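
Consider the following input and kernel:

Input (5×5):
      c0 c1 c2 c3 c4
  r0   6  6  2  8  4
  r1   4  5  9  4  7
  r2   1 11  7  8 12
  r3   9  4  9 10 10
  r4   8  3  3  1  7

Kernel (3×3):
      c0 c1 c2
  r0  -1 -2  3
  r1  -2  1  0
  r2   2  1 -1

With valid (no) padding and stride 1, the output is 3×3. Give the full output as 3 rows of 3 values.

Output[0,0]: The receptive field on the input at this output position is [6 6 2 / 4 5 9 / 1 11 7]. Elementwise product with the kernel and sum: 6·-1 + 6·-2 + 2·3 + 4·-2 + 5·1 + 1·2 + 11·1 + 7·-1.

-9 34 -10
35 -19 16
0 8 5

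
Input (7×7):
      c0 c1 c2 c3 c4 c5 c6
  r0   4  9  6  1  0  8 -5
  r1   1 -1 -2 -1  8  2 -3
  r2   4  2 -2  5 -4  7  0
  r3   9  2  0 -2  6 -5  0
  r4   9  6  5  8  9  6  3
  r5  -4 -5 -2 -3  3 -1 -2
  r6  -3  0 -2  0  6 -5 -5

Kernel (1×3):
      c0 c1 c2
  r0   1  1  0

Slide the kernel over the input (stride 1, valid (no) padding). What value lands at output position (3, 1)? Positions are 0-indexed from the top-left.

2

The receptive field on the input at this output position is [2 0 -2]. Elementwise product with the kernel and sum: 2·1 + 0·1.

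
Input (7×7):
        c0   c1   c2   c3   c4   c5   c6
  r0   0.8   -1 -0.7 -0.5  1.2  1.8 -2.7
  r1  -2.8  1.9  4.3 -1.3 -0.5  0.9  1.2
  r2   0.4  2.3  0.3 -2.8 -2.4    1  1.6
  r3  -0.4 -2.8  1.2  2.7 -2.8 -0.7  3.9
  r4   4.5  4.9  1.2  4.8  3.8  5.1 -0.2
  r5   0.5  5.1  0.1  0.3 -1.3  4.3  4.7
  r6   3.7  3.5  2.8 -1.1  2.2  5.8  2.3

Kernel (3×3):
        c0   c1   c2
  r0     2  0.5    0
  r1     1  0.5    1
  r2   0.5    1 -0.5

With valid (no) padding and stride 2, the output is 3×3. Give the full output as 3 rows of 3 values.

Output[0,0]: The receptive field on the input at this output position is [0.8 -1 -0.7 / -2.8 1.9 4.3 / 0.4 2.3 0.3]. Elementwise product with the kernel and sum: 0.8·2 + -1·0.5 + -2.8·1 + 1.9·0.5 + 4.3·1 + 0.4·0.5 + 2.3·1 + 0.3·-0.5.

5.9 0.05 3.45
7.9 2.45 3.55
18.55 2.95 21.45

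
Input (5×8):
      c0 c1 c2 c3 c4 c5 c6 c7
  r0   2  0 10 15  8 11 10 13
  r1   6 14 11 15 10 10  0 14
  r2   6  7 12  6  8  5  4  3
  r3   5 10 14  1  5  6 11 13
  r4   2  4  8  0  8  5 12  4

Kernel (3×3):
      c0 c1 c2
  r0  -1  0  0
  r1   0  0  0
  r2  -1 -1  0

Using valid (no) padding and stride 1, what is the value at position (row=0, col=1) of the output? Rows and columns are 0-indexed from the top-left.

The receptive field on the input at this output position is [0 10 15 / 14 11 15 / 7 12 6]. Elementwise product with the kernel and sum: 0·-1 + 7·-1 + 12·-1.

-19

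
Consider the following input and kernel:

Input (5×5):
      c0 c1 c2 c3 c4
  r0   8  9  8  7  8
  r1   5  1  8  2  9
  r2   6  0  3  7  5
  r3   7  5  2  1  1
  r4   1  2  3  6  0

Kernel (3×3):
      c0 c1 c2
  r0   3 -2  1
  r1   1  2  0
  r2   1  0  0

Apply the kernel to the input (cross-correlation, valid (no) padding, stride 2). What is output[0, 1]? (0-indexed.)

The receptive field on the input at this output position is [8 7 8 / 8 2 9 / 3 7 5]. Elementwise product with the kernel and sum: 8·3 + 7·-2 + 8·1 + 8·1 + 2·2 + 3·1.

33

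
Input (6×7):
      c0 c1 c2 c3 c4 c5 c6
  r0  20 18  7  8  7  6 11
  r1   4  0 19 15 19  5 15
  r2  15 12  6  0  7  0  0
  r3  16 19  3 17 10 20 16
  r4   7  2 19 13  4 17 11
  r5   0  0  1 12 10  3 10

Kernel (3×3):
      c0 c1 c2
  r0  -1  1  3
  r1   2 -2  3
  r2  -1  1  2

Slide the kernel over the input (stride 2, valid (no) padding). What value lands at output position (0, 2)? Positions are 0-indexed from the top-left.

98

The receptive field on the input at this output position is [7 6 11 / 19 5 15 / 7 0 0]. Elementwise product with the kernel and sum: 7·-1 + 6·1 + 11·3 + 19·2 + 5·-2 + 15·3 + 7·-1 + 0·1 + 0·2.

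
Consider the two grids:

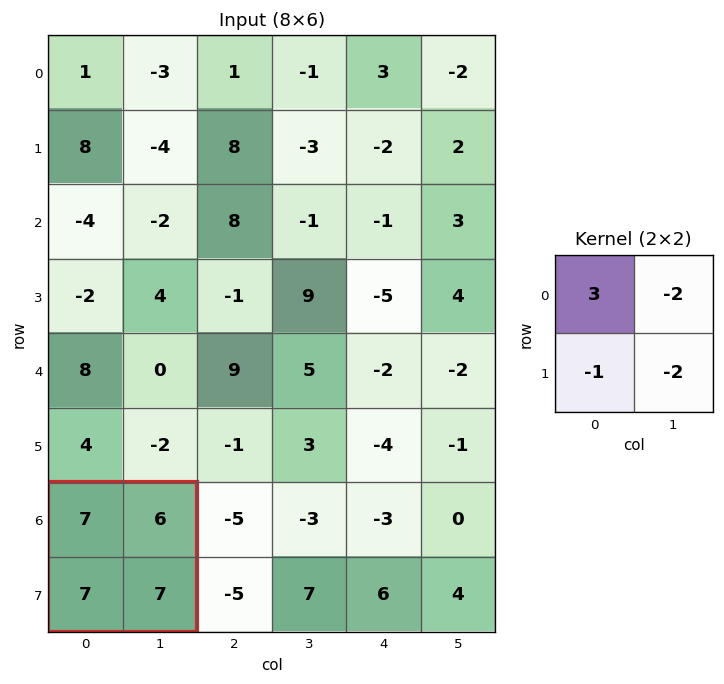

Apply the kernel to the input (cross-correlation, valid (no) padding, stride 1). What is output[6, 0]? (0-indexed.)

The receptive field on the input at this output position is [7 6 / 7 7]. Elementwise product with the kernel and sum: 7·3 + 6·-2 + 7·-1 + 7·-2.

-12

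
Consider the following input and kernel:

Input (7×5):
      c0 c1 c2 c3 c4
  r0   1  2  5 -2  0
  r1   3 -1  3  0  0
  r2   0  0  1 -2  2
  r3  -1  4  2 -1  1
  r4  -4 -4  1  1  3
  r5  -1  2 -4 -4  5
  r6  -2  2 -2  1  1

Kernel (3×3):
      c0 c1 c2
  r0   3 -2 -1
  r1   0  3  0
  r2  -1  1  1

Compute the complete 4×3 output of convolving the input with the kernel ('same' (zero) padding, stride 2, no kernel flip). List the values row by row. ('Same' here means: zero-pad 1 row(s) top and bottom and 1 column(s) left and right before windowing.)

Output[0,0]: The receptive field on the zero-padded input at this output position is [0 0 0 / 0 1 2 / 0 3 -1]. Elementwise product with the kernel and sum: 0·3 + 0·-2 + 0·-1 + 1·3 + 0·-1 + 3·1 + -1·1.
Output[0,1]: The receptive field on the zero-padded input at this output position is [0 0 0 / 2 5 -2 / -1 3 0]. Elementwise product with the kernel and sum: 0·3 + 0·-2 + 0·-1 + 5·3 + -1·-1 + 3·1 + 0·1.

5 19 0
-2 -9 8
-13 2 13
-6 12 -19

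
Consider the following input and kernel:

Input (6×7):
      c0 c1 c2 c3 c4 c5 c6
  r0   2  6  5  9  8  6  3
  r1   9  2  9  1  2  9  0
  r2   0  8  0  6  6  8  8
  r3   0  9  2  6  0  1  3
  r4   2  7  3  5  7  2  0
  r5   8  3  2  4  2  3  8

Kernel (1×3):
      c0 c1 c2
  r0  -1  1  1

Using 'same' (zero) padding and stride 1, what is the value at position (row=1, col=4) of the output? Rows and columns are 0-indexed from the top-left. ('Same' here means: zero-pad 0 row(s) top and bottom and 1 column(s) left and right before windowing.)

The receptive field on the zero-padded input at this output position is [1 2 9]. Elementwise product with the kernel and sum: 1·-1 + 2·1 + 9·1.

10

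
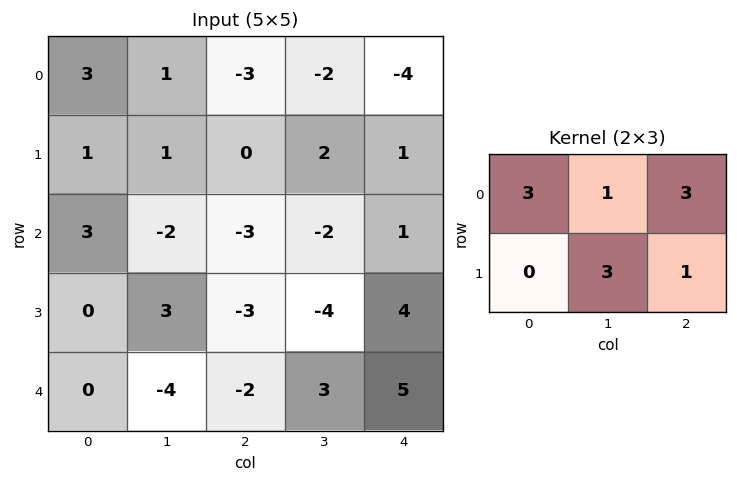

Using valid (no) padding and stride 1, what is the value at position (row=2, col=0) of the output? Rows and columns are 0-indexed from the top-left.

4

The receptive field on the input at this output position is [3 -2 -3 / 0 3 -3]. Elementwise product with the kernel and sum: 3·3 + -2·1 + -3·3 + 3·3 + -3·1.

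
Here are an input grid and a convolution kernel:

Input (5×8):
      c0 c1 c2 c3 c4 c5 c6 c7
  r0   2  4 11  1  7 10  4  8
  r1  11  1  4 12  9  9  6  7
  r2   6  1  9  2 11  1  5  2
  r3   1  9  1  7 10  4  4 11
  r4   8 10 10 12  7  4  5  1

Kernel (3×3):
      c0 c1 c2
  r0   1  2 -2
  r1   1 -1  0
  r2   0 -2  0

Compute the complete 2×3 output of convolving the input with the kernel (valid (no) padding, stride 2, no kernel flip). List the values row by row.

Output[0,0]: The receptive field on the input at this output position is [2 4 11 / 11 1 4 / 6 1 9]. Elementwise product with the kernel and sum: 2·1 + 4·2 + 11·-2 + 11·1 + 1·-1 + 1·-2.

-4 -13 17
-38 -39 1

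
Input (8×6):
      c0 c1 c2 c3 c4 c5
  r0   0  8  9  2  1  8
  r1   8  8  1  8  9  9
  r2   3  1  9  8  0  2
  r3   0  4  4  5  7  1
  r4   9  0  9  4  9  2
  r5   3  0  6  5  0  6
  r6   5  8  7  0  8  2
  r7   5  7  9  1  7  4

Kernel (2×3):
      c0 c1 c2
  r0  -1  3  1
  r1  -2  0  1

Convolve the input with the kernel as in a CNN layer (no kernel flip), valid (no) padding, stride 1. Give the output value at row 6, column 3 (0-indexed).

The receptive field on the input at this output position is [0 8 2 / 1 7 4]. Elementwise product with the kernel and sum: 0·-1 + 8·3 + 2·1 + 1·-2 + 4·1.

28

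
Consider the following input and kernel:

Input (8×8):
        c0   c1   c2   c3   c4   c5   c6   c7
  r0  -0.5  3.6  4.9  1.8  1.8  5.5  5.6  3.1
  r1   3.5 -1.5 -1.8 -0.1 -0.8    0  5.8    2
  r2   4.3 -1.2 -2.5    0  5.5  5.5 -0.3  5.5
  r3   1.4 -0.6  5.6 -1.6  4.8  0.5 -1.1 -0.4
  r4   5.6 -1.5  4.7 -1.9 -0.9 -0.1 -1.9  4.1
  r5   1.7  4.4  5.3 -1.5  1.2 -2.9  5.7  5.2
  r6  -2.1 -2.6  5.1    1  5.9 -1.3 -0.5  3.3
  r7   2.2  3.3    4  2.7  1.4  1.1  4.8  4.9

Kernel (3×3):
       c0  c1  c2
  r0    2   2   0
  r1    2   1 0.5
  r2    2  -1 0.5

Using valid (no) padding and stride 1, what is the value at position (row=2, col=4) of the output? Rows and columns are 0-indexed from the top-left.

The receptive field on the input at this output position is [5.5 5.5 -0.3 / 4.8 0.5 -1.1 / -0.9 -0.1 -1.9]. Elementwise product with the kernel and sum: 5.5·2 + 5.5·2 + 4.8·2 + 0.5·1 + -1.1·0.5 + -0.9·2 + -0.1·-1 + -1.9·0.5.

28.9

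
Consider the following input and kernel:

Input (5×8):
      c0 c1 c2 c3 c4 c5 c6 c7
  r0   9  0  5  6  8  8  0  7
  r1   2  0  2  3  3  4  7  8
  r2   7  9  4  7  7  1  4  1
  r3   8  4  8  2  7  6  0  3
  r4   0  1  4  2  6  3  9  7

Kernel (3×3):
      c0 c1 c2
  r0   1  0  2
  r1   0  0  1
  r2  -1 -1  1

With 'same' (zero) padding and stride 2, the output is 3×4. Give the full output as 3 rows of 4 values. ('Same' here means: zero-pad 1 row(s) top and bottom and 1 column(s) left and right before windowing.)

-2 7 6 4
5 3 9 18
9 10 17 19

Output[0,0]: The receptive field on the zero-padded input at this output position is [0 0 0 / 0 9 0 / 0 2 0]. Elementwise product with the kernel and sum: 0·1 + 0·2 + 0·1 + 0·-1 + 2·-1 + 0·1.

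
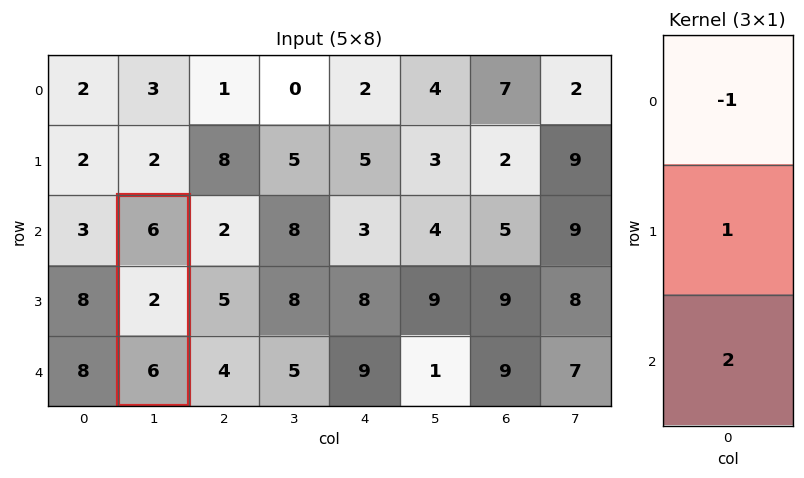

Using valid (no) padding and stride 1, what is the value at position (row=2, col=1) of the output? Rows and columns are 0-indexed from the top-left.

The receptive field on the input at this output position is [6 / 2 / 6]. Elementwise product with the kernel and sum: 6·-1 + 2·1 + 6·2.

8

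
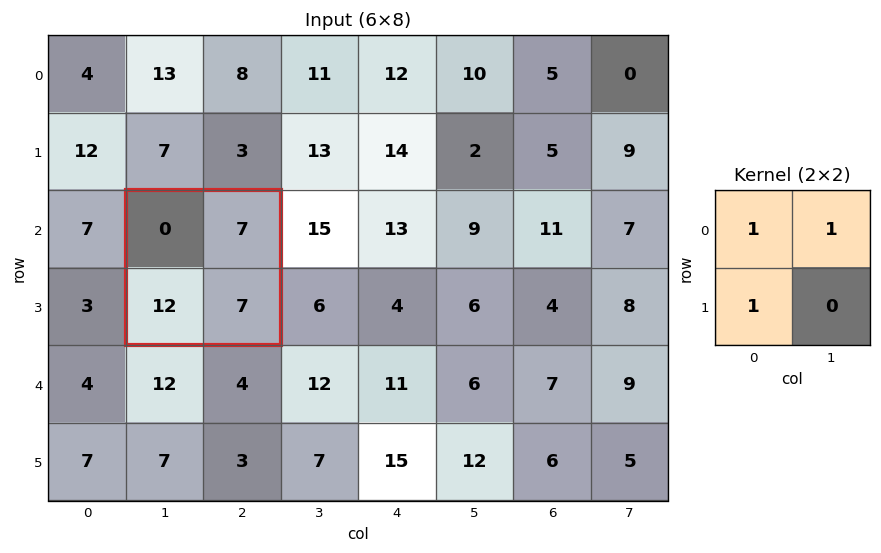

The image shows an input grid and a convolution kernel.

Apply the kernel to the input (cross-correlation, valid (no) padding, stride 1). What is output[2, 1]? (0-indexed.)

The receptive field on the input at this output position is [0 7 / 12 7]. Elementwise product with the kernel and sum: 0·1 + 7·1 + 12·1.

19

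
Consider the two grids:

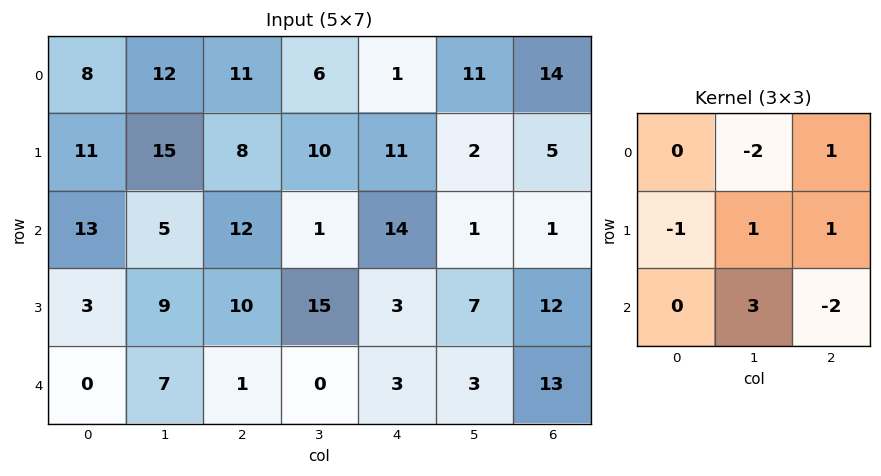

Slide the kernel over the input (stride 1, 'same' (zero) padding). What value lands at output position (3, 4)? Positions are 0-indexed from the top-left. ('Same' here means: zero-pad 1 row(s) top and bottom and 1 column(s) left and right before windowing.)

-29

The receptive field on the zero-padded input at this output position is [1 14 1 / 15 3 7 / 0 3 3]. Elementwise product with the kernel and sum: 14·-2 + 1·1 + 15·-1 + 3·1 + 7·1 + 3·3 + 3·-2.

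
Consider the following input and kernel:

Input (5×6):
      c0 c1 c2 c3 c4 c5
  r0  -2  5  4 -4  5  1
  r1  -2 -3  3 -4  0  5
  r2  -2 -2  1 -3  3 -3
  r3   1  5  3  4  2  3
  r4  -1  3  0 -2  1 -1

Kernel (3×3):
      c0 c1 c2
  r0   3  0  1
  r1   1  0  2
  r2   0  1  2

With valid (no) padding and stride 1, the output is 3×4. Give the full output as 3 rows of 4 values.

2 -5 23 -8
8 -10 24 -8
5 0 13 -3

Output[0,0]: The receptive field on the input at this output position is [-2 5 4 / -2 -3 3 / -2 -2 1]. Elementwise product with the kernel and sum: -2·3 + 4·1 + -2·1 + 3·2 + -2·1 + 1·2.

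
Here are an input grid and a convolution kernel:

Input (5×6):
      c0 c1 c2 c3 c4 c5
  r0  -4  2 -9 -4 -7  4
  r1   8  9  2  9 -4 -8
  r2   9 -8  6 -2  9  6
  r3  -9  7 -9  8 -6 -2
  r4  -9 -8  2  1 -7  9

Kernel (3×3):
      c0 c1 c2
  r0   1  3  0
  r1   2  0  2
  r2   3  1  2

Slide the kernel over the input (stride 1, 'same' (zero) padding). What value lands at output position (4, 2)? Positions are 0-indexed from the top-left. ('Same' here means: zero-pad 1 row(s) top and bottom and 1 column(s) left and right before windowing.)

The receptive field on the zero-padded input at this output position is [7 -9 8 / -8 2 1 / 0 0 0]. Elementwise product with the kernel and sum: 7·1 + -9·3 + -8·2 + 1·2 + 0·3 + 0·1 + 0·2.

-34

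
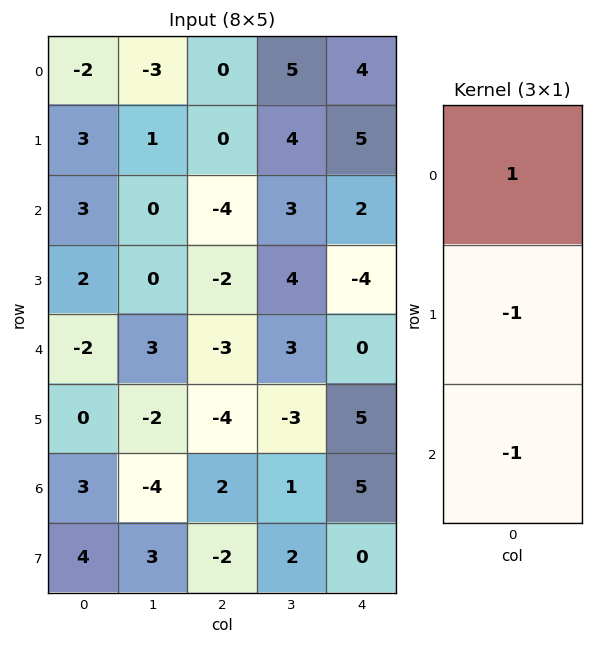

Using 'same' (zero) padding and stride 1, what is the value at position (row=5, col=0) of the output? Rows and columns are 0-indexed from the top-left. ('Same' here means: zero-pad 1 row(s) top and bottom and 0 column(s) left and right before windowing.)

-5

The receptive field on the zero-padded input at this output position is [-2 / 0 / 3]. Elementwise product with the kernel and sum: -2·1 + 0·-1 + 3·-1.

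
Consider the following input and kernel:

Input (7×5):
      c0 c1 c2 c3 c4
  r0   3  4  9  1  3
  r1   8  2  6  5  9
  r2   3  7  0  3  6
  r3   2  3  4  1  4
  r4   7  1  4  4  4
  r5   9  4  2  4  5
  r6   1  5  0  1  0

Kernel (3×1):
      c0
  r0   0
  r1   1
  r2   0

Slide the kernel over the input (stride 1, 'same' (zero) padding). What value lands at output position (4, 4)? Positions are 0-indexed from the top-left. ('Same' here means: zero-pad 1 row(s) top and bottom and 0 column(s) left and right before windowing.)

4

The receptive field on the zero-padded input at this output position is [4 / 4 / 5]. Elementwise product with the kernel and sum: 4·1.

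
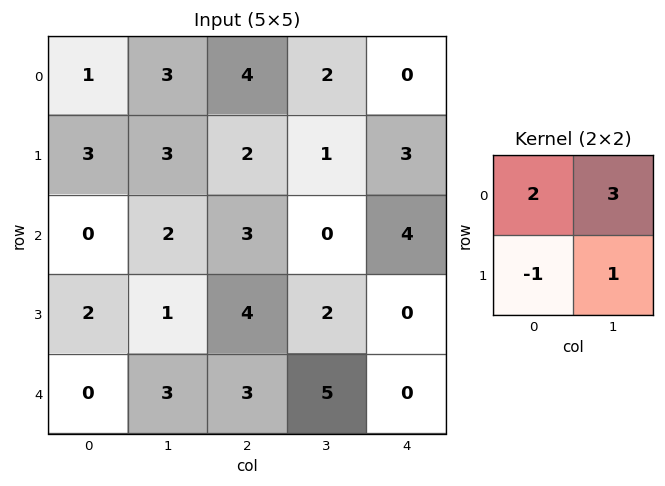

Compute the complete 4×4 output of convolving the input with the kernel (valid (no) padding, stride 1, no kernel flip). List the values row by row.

Output[0,0]: The receptive field on the input at this output position is [1 3 / 3 3]. Elementwise product with the kernel and sum: 1·2 + 3·3 + 3·-1 + 3·1.

11 17 13 6
17 13 4 15
5 16 4 10
10 14 16 -1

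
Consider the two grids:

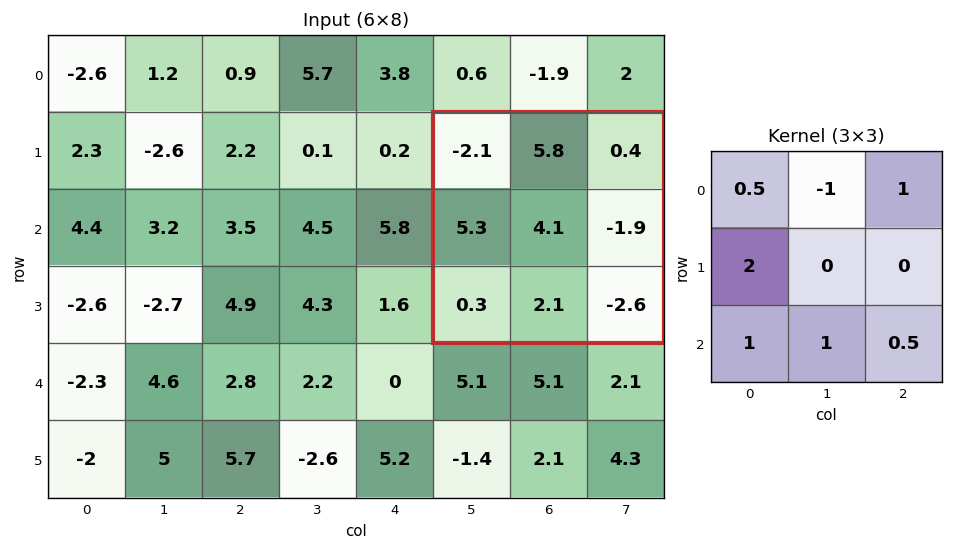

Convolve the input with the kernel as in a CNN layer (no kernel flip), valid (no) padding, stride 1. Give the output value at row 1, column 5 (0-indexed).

The receptive field on the input at this output position is [-2.1 5.8 0.4 / 5.3 4.1 -1.9 / 0.3 2.1 -2.6]. Elementwise product with the kernel and sum: -2.1·0.5 + 5.8·-1 + 0.4·1 + 5.3·2 + 0.3·1 + 2.1·1 + -2.6·0.5.

5.25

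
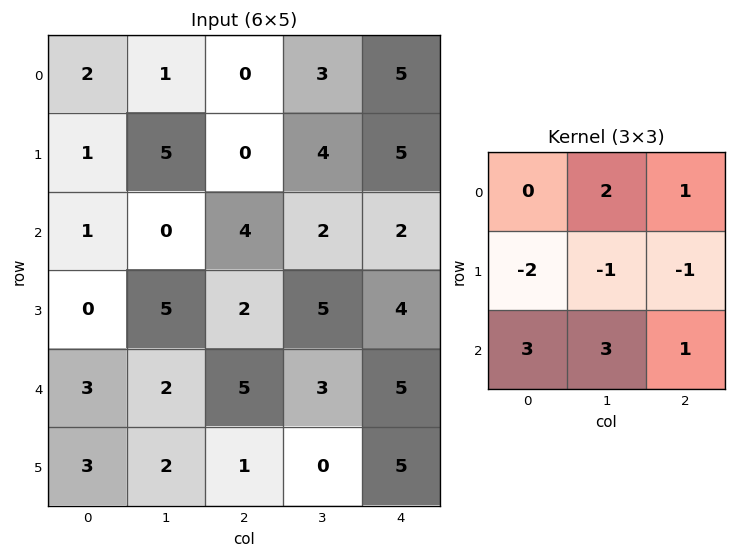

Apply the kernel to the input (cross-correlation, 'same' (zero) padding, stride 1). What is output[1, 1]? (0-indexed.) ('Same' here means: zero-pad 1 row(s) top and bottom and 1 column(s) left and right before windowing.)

The receptive field on the zero-padded input at this output position is [2 1 0 / 1 5 0 / 1 0 4]. Elementwise product with the kernel and sum: 1·2 + 0·1 + 1·-2 + 5·-1 + 0·-1 + 1·3 + 0·3 + 4·1.

2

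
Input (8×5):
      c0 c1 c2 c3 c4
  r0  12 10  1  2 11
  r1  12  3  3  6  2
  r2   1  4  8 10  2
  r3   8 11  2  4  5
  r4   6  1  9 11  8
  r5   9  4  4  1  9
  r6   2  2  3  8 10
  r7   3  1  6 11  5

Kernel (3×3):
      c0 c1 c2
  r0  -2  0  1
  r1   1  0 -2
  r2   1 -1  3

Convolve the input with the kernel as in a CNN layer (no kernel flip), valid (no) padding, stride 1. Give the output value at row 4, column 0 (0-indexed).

7

The receptive field on the input at this output position is [6 1 9 / 9 4 4 / 2 2 3]. Elementwise product with the kernel and sum: 6·-2 + 9·1 + 9·1 + 4·-2 + 2·1 + 2·-1 + 3·3.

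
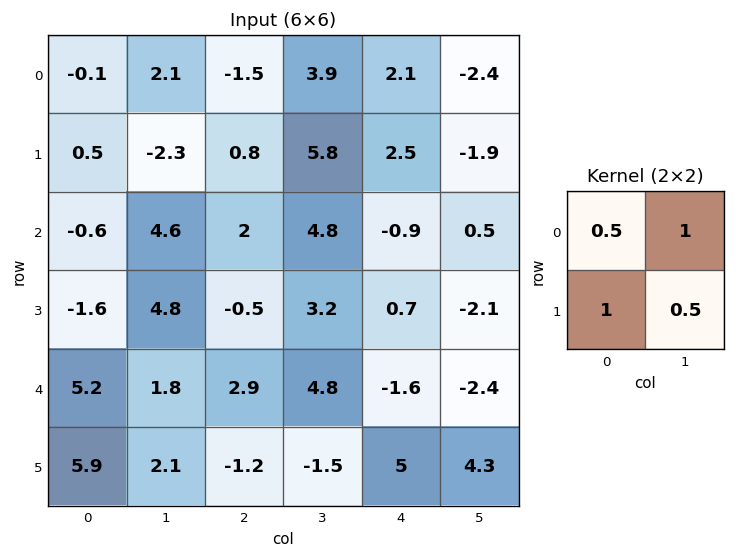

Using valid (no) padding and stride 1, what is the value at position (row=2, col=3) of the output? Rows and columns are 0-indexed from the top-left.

The receptive field on the input at this output position is [4.8 -0.9 / 3.2 0.7]. Elementwise product with the kernel and sum: 4.8·0.5 + -0.9·1 + 3.2·1 + 0.7·0.5.

5.05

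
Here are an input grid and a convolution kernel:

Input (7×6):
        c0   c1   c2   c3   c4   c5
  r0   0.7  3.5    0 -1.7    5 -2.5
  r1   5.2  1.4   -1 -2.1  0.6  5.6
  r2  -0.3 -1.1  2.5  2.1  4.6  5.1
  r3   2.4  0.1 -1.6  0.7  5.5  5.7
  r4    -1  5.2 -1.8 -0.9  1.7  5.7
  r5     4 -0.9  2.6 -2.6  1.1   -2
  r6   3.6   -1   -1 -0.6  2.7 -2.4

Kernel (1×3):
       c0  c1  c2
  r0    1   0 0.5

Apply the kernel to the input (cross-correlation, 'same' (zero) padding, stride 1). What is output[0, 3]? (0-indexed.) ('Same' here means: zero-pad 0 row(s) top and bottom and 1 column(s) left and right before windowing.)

The receptive field on the zero-padded input at this output position is [0 -1.7 5]. Elementwise product with the kernel and sum: 0·1 + 5·0.5.

2.5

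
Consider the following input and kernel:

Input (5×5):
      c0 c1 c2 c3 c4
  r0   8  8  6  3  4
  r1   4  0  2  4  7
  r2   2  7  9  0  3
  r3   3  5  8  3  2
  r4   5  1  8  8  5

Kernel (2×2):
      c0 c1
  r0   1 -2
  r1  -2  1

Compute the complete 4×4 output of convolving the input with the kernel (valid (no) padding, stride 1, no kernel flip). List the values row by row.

-16 -2 0 -6
7 -9 -24 -7
-13 -13 -4 -10
-16 -5 -6 -12

Output[0,0]: The receptive field on the input at this output position is [8 8 / 4 0]. Elementwise product with the kernel and sum: 8·1 + 8·-2 + 4·-2 + 0·1.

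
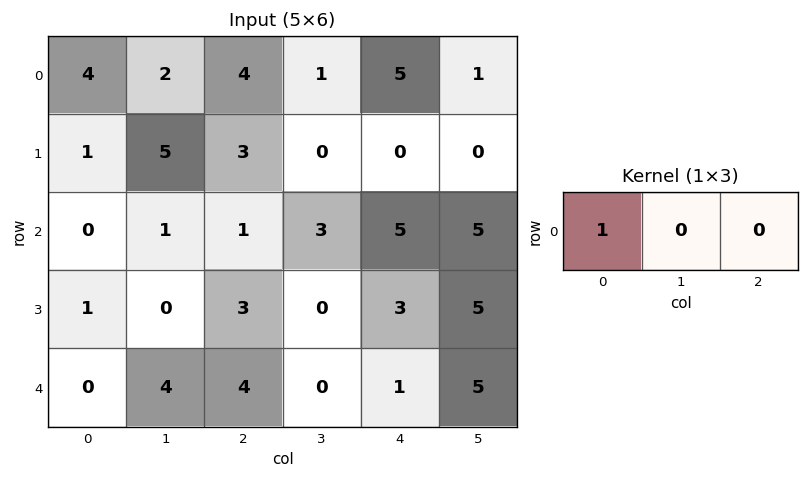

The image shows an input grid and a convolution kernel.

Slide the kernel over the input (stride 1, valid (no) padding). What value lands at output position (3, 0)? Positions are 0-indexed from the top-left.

The receptive field on the input at this output position is [1 0 3]. Elementwise product with the kernel and sum: 1·1.

1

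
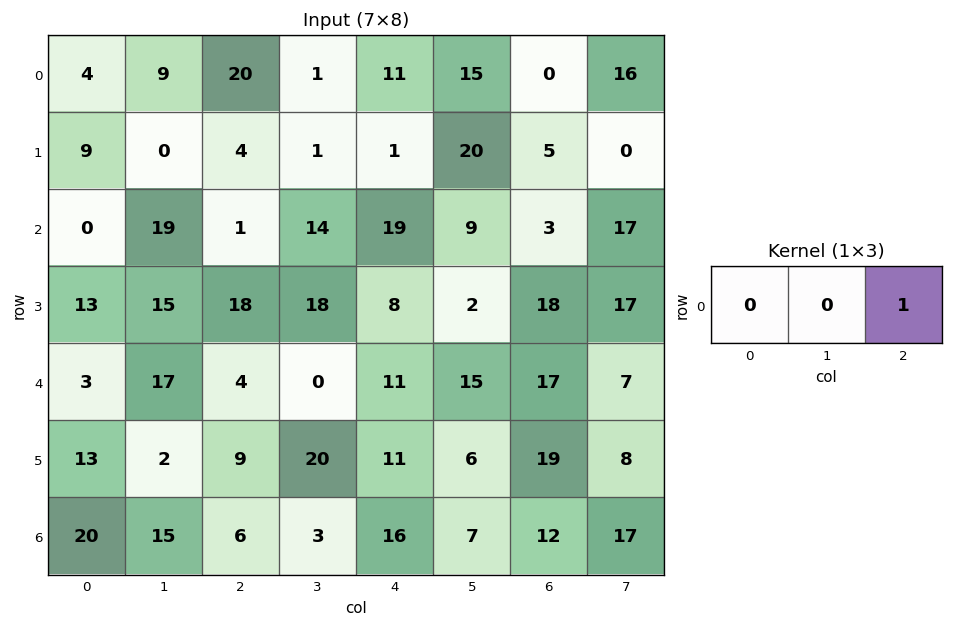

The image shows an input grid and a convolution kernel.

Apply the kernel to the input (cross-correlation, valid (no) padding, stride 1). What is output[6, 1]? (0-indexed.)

3

The receptive field on the input at this output position is [15 6 3]. Elementwise product with the kernel and sum: 3·1.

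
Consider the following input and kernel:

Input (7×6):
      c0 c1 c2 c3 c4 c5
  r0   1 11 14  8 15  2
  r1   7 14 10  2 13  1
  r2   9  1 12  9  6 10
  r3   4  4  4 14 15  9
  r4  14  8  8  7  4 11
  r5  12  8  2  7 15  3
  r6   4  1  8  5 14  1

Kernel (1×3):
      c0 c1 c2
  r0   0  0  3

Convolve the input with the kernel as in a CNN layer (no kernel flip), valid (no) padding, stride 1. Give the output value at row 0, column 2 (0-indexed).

The receptive field on the input at this output position is [14 8 15]. Elementwise product with the kernel and sum: 15·3.

45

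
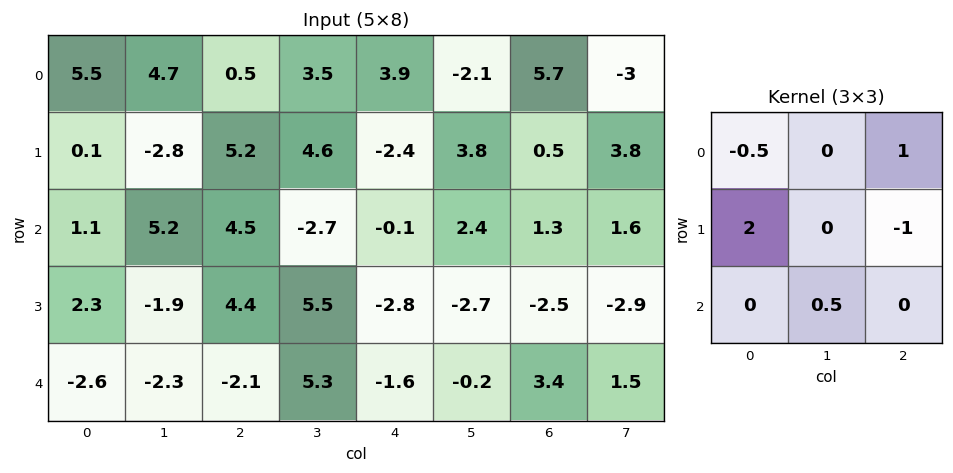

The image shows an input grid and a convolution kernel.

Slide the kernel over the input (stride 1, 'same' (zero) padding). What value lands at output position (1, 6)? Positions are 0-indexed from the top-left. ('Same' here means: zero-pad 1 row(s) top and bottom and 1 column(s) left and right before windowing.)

The receptive field on the zero-padded input at this output position is [-2.1 5.7 -3 / 3.8 0.5 3.8 / 2.4 1.3 1.6]. Elementwise product with the kernel and sum: -2.1·-0.5 + -3·1 + 3.8·2 + 3.8·-1 + 1.3·0.5.

2.5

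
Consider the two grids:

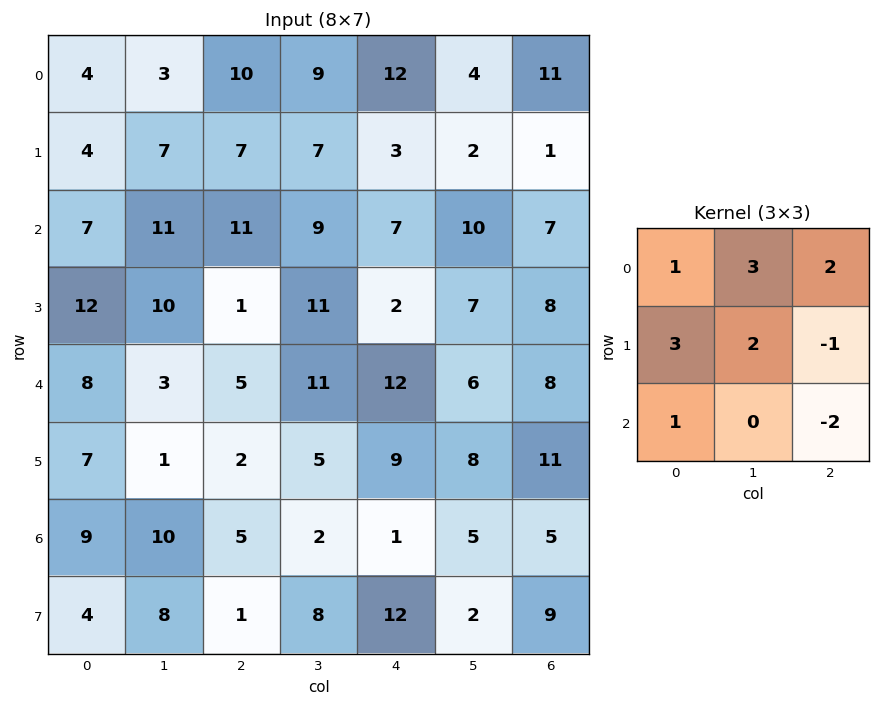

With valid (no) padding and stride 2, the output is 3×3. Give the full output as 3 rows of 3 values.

37 90 51
115 56 59
47 72 69

Output[0,0]: The receptive field on the input at this output position is [4 3 10 / 4 7 7 / 7 11 11]. Elementwise product with the kernel and sum: 4·1 + 3·3 + 10·2 + 4·3 + 7·2 + 7·-1 + 7·1 + 11·-2.
Output[0,1]: The receptive field on the input at this output position is [10 9 12 / 7 7 3 / 11 9 7]. Elementwise product with the kernel and sum: 10·1 + 9·3 + 12·2 + 7·3 + 7·2 + 3·-1 + 11·1 + 7·-2.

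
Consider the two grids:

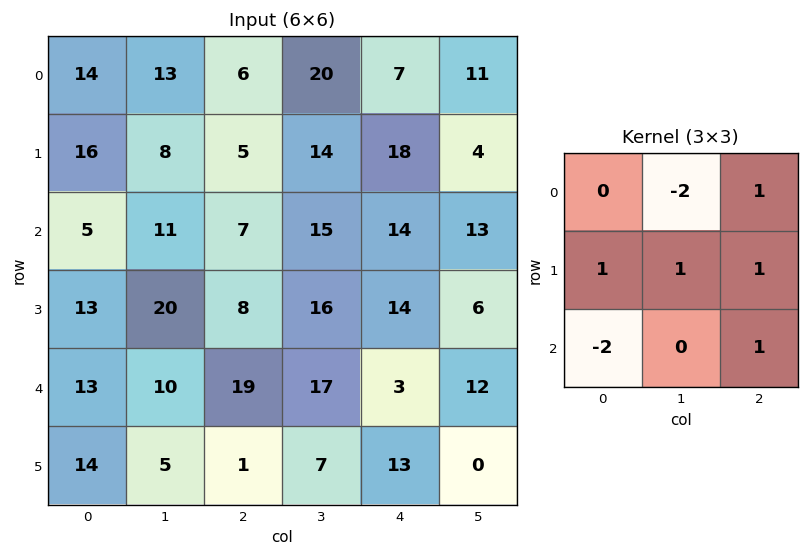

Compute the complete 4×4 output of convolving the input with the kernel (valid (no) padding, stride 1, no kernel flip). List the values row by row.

Output[0,0]: The receptive field on the input at this output position is [14 13 6 / 16 8 5 / 5 11 7]. Elementwise product with the kernel and sum: 13·-2 + 6·1 + 16·1 + 8·1 + 5·1 + 5·-2 + 7·1.
Output[0,1]: The receptive field on the input at this output position is [13 6 20 / 8 5 14 / 11 7 15]. Elementwise product with the kernel and sum: 6·-2 + 20·1 + 8·1 + 5·1 + 14·1 + 11·-2 + 15·1.

6 28 4 16
-6 13 24 -16
19 42 -13 -1
-17 43 32 -4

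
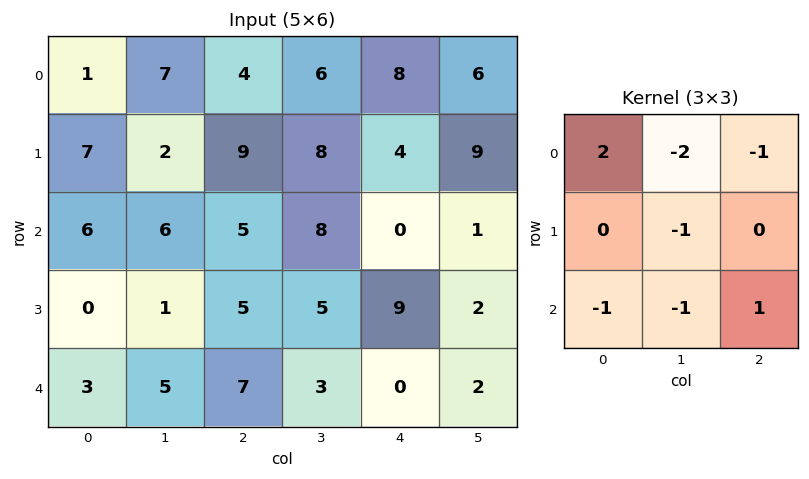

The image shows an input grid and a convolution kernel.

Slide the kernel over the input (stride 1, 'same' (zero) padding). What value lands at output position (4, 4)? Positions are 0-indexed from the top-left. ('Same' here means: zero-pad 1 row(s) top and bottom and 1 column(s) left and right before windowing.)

-10

The receptive field on the zero-padded input at this output position is [5 9 2 / 3 0 2 / 0 0 0]. Elementwise product with the kernel and sum: 5·2 + 9·-2 + 2·-1 + 0·-1 + 0·-1 + 0·-1 + 0·1.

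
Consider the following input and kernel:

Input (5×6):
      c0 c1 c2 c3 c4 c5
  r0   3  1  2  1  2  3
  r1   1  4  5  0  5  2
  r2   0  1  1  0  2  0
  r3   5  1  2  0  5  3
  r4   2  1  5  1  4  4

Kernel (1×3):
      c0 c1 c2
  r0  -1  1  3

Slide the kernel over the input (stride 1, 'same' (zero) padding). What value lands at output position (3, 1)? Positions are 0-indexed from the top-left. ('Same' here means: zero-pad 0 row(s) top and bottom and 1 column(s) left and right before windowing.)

The receptive field on the zero-padded input at this output position is [5 1 2]. Elementwise product with the kernel and sum: 5·-1 + 1·1 + 2·3.

2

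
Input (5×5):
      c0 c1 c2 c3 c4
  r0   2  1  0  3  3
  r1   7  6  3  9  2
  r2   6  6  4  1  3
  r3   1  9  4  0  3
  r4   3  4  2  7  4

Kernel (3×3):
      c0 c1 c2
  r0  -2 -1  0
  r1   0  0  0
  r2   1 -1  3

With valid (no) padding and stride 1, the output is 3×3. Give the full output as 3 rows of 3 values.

7 3 9
-16 -10 -2
-13 7 -2

Output[0,0]: The receptive field on the input at this output position is [2 1 0 / 7 6 3 / 6 6 4]. Elementwise product with the kernel and sum: 2·-2 + 1·-1 + 6·1 + 6·-1 + 4·3.
Output[0,1]: The receptive field on the input at this output position is [1 0 3 / 6 3 9 / 6 4 1]. Elementwise product with the kernel and sum: 1·-2 + 0·-1 + 6·1 + 4·-1 + 1·3.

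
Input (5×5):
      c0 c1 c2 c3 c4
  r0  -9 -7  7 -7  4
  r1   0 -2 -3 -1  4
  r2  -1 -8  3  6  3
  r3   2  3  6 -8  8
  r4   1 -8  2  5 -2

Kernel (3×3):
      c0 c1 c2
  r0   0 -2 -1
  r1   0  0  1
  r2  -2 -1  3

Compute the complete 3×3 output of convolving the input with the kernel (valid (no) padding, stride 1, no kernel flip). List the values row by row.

23 23 11
21 -23 21
31 9 -22

Output[0,0]: The receptive field on the input at this output position is [-9 -7 7 / 0 -2 -3 / -1 -8 3]. Elementwise product with the kernel and sum: -7·-2 + 7·-1 + -3·1 + -1·-2 + -8·-1 + 3·3.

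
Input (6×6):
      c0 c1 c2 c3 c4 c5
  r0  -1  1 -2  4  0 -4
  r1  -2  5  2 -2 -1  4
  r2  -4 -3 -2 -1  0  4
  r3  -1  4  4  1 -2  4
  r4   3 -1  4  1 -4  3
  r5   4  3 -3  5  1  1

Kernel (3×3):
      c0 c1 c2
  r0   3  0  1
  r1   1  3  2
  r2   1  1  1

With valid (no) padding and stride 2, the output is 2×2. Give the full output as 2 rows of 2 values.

Output[0,0]: The receptive field on the input at this output position is [-1 1 -2 / -2 5 2 / -4 -3 -2]. Elementwise product with the kernel and sum: -1·3 + -2·1 + -2·1 + 5·3 + 2·2 + -4·1 + -3·1 + -2·1.
Output[0,1]: The receptive field on the input at this output position is [-2 4 0 / 2 -2 -1 / -2 -1 0]. Elementwise product with the kernel and sum: -2·3 + 0·1 + 2·1 + -2·3 + -1·2 + -2·1 + -1·1 + 0·1.

3 -15
11 -2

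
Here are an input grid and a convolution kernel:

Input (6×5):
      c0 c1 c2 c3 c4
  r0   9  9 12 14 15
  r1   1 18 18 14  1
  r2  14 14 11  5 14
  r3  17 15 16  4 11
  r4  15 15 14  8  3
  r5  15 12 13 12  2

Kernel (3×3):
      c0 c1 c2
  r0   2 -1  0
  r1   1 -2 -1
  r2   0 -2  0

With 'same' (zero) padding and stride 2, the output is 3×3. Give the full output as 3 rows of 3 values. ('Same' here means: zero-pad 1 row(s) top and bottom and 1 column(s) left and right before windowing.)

-29 -65 -18
-77 -27 -18
-92 -33 -5

Output[0,0]: The receptive field on the zero-padded input at this output position is [0 0 0 / 0 9 9 / 0 1 18]. Elementwise product with the kernel and sum: 0·2 + 0·-1 + 0·1 + 9·-2 + 9·-1 + 1·-2.
Output[0,1]: The receptive field on the zero-padded input at this output position is [0 0 0 / 9 12 14 / 18 18 14]. Elementwise product with the kernel and sum: 0·2 + 0·-1 + 9·1 + 12·-2 + 14·-1 + 18·-2.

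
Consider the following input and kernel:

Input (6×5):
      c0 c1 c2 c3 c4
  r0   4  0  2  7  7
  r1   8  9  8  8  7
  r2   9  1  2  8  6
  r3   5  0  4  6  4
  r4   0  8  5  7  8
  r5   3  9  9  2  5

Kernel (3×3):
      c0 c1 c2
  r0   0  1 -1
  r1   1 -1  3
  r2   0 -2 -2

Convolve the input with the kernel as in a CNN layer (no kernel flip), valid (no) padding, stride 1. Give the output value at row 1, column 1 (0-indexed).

The receptive field on the input at this output position is [9 8 8 / 1 2 8 / 0 4 6]. Elementwise product with the kernel and sum: 8·1 + 8·-1 + 1·1 + 2·-1 + 8·3 + 4·-2 + 6·-2.

3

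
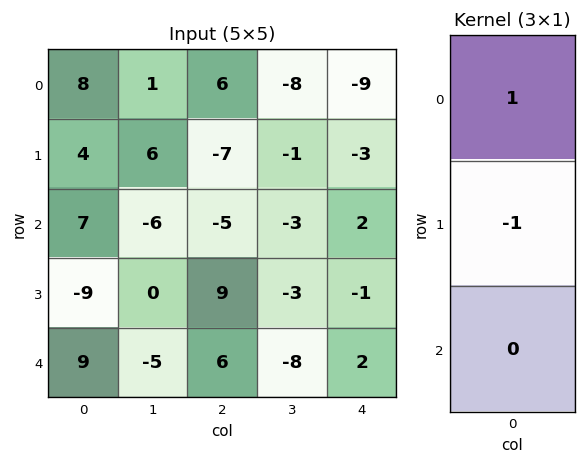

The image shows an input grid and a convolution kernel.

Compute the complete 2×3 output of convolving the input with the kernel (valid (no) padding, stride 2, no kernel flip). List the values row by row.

4 13 -6
16 -14 3

Output[0,0]: The receptive field on the input at this output position is [8 / 4 / 7]. Elementwise product with the kernel and sum: 8·1 + 4·-1.
Output[0,1]: The receptive field on the input at this output position is [6 / -7 / -5]. Elementwise product with the kernel and sum: 6·1 + -7·-1.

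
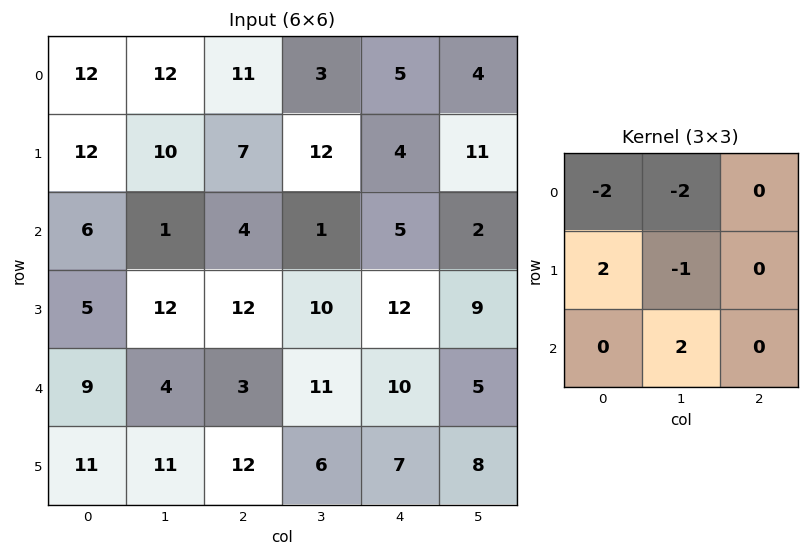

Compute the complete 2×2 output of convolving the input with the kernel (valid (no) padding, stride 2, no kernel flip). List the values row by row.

Output[0,0]: The receptive field on the input at this output position is [12 12 11 / 12 10 7 / 6 1 4]. Elementwise product with the kernel and sum: 12·-2 + 12·-2 + 12·2 + 10·-1 + 1·2.

-32 -24
-8 26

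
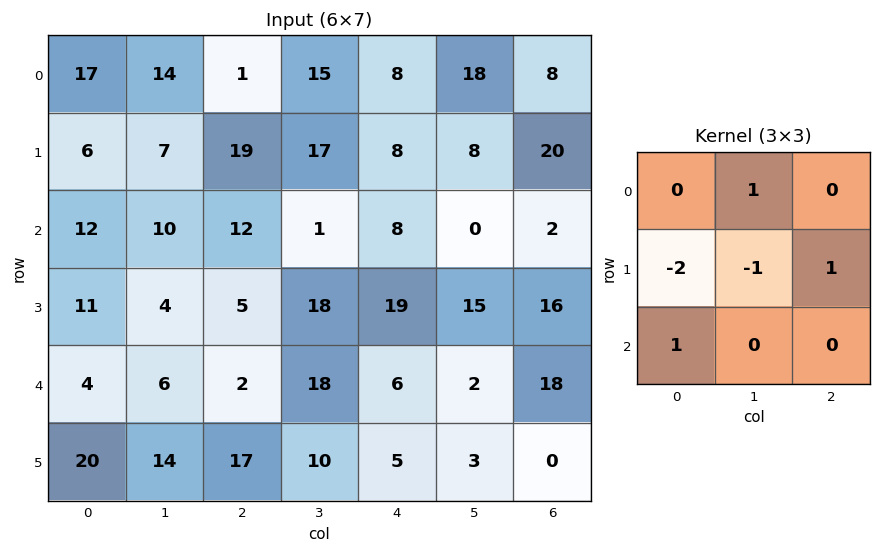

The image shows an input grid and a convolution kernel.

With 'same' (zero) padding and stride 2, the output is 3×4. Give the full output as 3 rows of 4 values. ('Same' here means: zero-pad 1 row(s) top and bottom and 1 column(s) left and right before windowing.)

Output[0,0]: The receptive field on the zero-padded input at this output position is [0 0 0 / 0 17 14 / 0 6 7]. Elementwise product with the kernel and sum: 0·1 + 0·-2 + 17·-1 + 14·1 + 0·1.
Output[0,1]: The receptive field on the zero-padded input at this output position is [0 0 0 / 14 1 15 / 7 19 17]. Elementwise product with the kernel and sum: 0·1 + 14·-2 + 1·-1 + 15·1 + 7·1.

-3 -7 -3 -36
4 -8 16 33
13 23 -11 -3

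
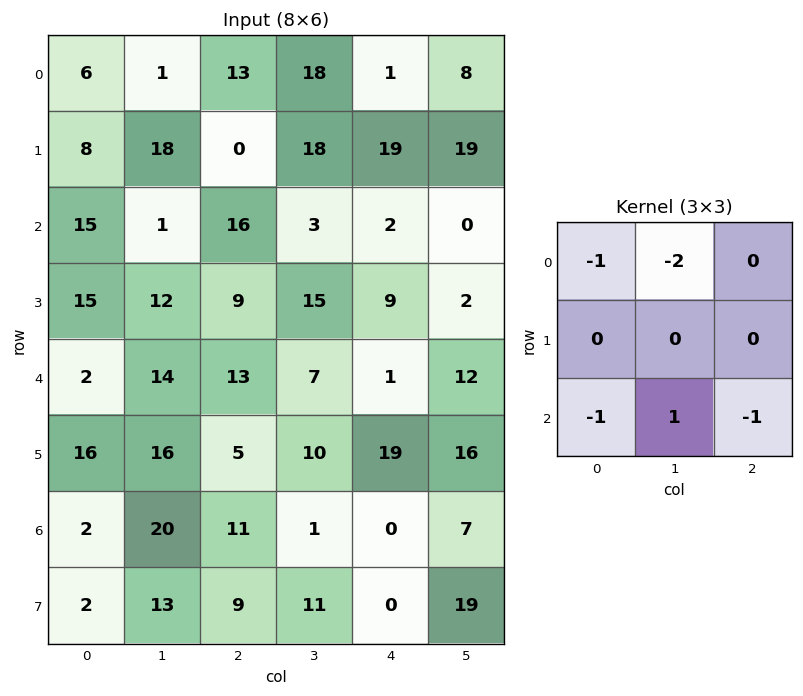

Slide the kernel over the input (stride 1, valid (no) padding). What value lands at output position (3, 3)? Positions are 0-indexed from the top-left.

The receptive field on the input at this output position is [15 9 2 / 7 1 12 / 10 19 16]. Elementwise product with the kernel and sum: 15·-1 + 9·-2 + 10·-1 + 19·1 + 16·-1.

-40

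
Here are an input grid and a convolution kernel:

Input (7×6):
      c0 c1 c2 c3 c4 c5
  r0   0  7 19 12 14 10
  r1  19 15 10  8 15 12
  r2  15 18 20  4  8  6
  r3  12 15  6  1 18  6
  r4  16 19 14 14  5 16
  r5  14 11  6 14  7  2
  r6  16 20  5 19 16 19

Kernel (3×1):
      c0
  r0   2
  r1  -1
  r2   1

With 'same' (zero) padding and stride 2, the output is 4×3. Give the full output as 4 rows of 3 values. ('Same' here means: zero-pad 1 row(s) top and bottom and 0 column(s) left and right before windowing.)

Output[0,0]: The receptive field on the zero-padded input at this output position is [0 / 0 / 19]. Elementwise product with the kernel and sum: 0·2 + 0·-1 + 19·1.
Output[0,1]: The receptive field on the zero-padded input at this output position is [0 / 19 / 10]. Elementwise product with the kernel and sum: 0·2 + 19·-1 + 10·1.

19 -9 1
35 6 40
22 4 38
12 7 -2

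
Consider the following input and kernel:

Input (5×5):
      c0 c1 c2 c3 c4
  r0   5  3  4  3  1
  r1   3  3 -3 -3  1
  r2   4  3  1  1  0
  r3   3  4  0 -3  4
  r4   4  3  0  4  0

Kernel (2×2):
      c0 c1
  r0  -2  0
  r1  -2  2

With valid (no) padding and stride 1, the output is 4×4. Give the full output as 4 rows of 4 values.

Output[0,0]: The receptive field on the input at this output position is [5 3 / 3 3]. Elementwise product with the kernel and sum: 5·-2 + 3·-2 + 3·2.
Output[0,1]: The receptive field on the input at this output position is [3 4 / 3 -3]. Elementwise product with the kernel and sum: 3·-2 + 3·-2 + -3·2.

-10 -18 -8 2
-8 -10 6 4
-6 -14 -8 12
-8 -14 8 -2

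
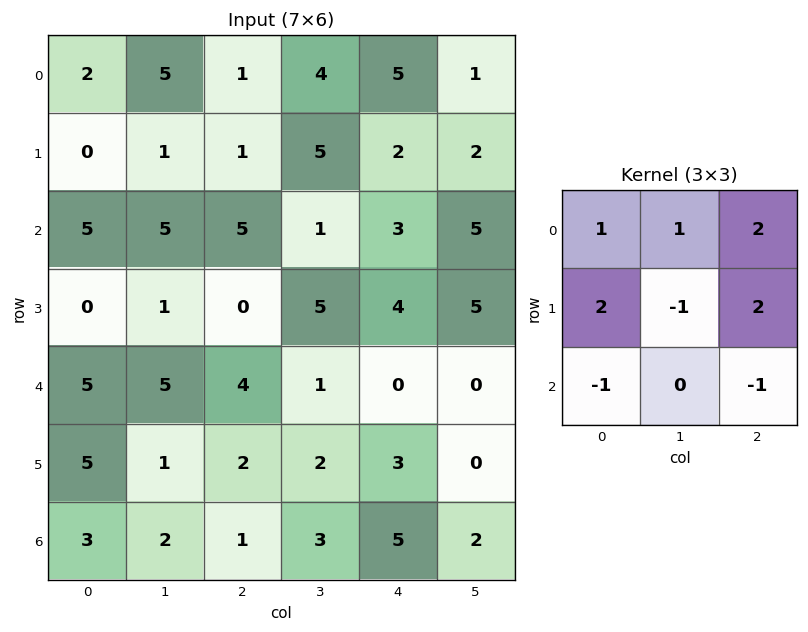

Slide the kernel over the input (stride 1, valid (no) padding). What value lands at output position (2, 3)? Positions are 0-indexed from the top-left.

29

The receptive field on the input at this output position is [1 3 5 / 5 4 5 / 1 0 0]. Elementwise product with the kernel and sum: 1·1 + 3·1 + 5·2 + 5·2 + 4·-1 + 5·2 + 1·-1 + 0·-1.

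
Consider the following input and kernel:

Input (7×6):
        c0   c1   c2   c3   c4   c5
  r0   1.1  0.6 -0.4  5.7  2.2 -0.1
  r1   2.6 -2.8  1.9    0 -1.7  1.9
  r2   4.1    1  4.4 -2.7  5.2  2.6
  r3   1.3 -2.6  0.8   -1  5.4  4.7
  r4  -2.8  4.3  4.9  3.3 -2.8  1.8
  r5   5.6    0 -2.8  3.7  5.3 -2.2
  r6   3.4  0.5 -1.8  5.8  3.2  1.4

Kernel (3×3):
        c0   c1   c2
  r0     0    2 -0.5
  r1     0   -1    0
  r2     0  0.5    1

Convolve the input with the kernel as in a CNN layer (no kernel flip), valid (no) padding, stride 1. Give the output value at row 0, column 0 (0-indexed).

The receptive field on the input at this output position is [1.1 0.6 -0.4 / 2.6 -2.8 1.9 / 4.1 1 4.4]. Elementwise product with the kernel and sum: 0.6·2 + -0.4·-0.5 + -2.8·-1 + 1·0.5 + 4.4·1.

9.1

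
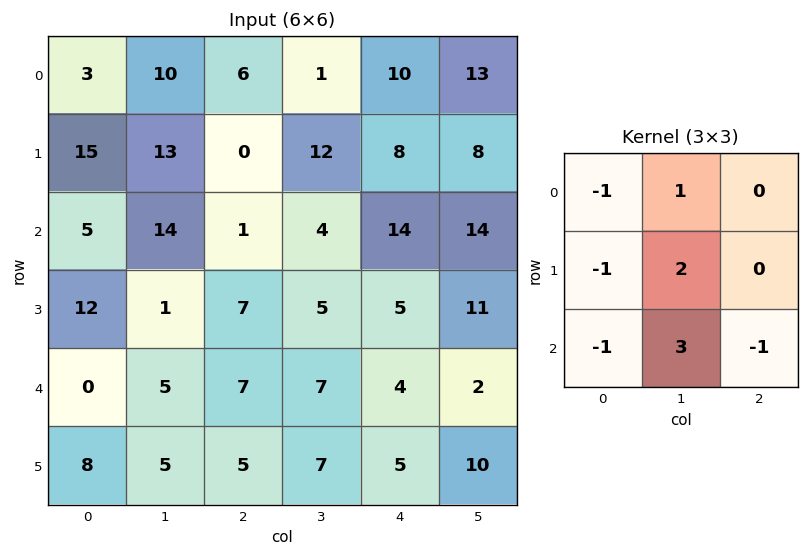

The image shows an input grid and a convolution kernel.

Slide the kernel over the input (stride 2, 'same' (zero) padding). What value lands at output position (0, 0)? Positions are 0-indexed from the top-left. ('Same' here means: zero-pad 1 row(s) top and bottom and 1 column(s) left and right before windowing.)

38

The receptive field on the zero-padded input at this output position is [0 0 0 / 0 3 10 / 0 15 13]. Elementwise product with the kernel and sum: 0·-1 + 0·1 + 0·-1 + 3·2 + 0·-1 + 15·3 + 13·-1.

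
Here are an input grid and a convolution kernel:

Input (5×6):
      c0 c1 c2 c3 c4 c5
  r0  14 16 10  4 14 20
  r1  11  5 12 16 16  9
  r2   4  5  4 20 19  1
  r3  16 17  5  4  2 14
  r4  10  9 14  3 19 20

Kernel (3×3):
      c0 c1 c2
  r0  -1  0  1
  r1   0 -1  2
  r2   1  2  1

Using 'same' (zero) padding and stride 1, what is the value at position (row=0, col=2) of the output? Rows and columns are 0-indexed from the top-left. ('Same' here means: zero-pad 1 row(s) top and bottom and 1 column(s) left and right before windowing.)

43

The receptive field on the zero-padded input at this output position is [0 0 0 / 16 10 4 / 5 12 16]. Elementwise product with the kernel and sum: 0·-1 + 0·1 + 10·-1 + 4·2 + 5·1 + 12·2 + 16·1.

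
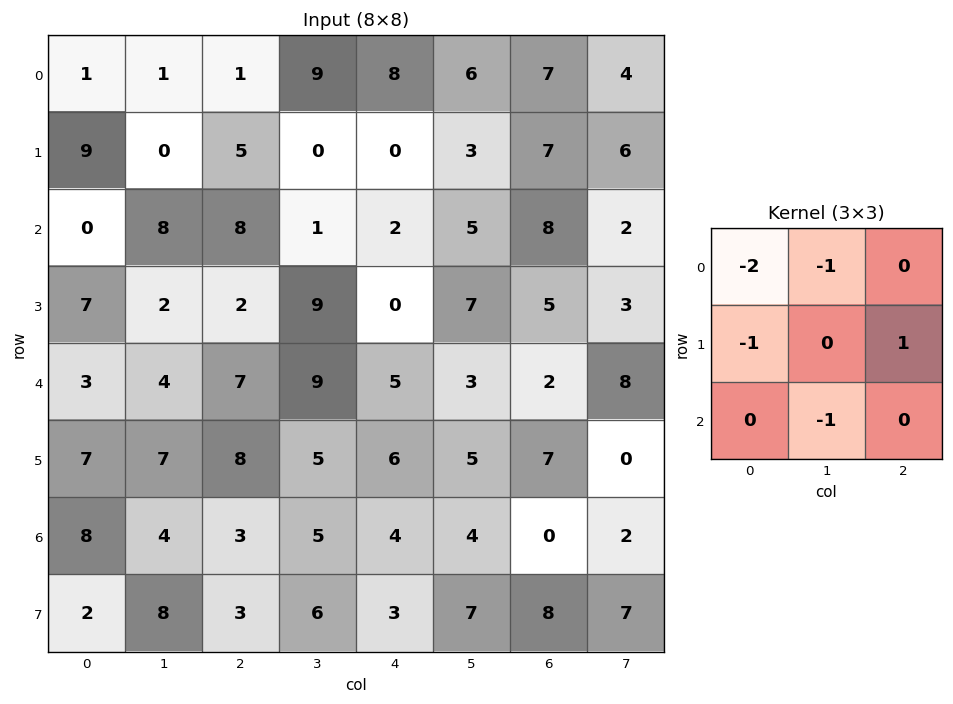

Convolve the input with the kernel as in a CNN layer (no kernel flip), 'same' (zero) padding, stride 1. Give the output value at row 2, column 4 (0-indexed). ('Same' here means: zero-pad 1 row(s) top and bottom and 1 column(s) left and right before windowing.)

4

The receptive field on the zero-padded input at this output position is [0 0 3 / 1 2 5 / 9 0 7]. Elementwise product with the kernel and sum: 0·-2 + 0·-1 + 1·-1 + 5·1 + 0·-1.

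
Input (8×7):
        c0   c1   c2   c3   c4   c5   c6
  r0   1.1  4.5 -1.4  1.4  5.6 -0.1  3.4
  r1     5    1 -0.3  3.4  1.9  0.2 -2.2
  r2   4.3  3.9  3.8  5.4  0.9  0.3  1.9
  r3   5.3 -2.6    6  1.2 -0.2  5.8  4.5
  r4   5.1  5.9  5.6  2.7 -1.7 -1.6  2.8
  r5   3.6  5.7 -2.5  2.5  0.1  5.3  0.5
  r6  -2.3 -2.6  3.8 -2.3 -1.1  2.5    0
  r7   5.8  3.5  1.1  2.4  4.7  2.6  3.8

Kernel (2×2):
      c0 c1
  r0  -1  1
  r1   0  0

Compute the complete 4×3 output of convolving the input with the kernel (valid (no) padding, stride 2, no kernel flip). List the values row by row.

Output[0,0]: The receptive field on the input at this output position is [1.1 4.5 / 5 1]. Elementwise product with the kernel and sum: 1.1·-1 + 4.5·1.

3.4 2.8 -5.7
-0.4 1.6 -0.6
0.8 -2.9 0.1
-0.3 -6.1 3.6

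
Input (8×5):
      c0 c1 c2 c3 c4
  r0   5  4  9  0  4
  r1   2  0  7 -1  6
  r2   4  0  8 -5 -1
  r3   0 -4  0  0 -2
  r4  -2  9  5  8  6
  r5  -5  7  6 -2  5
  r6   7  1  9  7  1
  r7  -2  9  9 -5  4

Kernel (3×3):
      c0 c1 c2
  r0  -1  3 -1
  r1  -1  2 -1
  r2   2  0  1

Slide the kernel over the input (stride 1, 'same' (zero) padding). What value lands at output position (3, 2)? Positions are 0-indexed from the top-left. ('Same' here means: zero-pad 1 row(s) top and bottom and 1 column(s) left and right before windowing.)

59

The receptive field on the zero-padded input at this output position is [0 8 -5 / -4 0 0 / 9 5 8]. Elementwise product with the kernel and sum: 0·-1 + 8·3 + -5·-1 + -4·-1 + 0·2 + 0·-1 + 9·2 + 8·1.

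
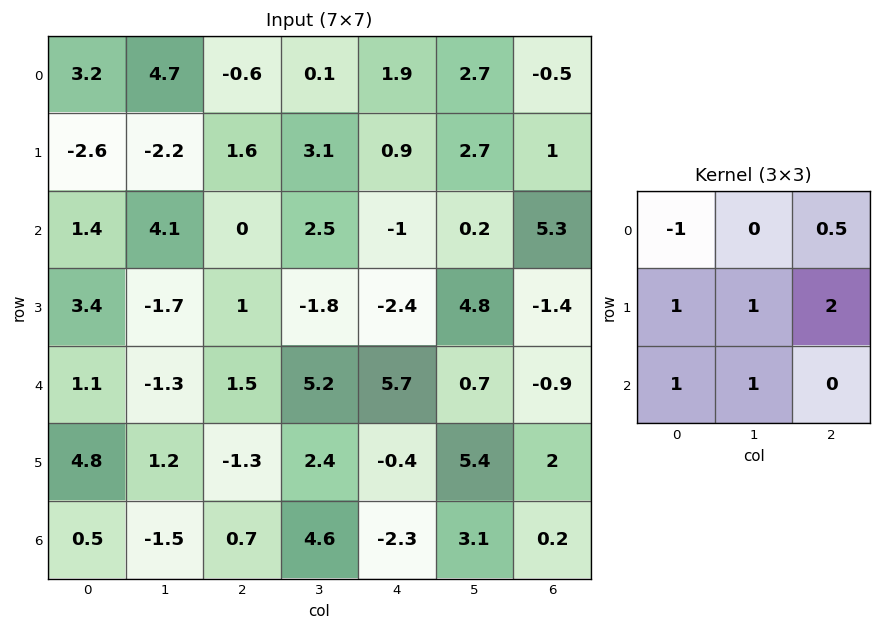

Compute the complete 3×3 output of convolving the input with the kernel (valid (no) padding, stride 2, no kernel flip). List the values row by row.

0.4 10.55 2.65
2.1 0.6 9.65
2.05 6.95 3.65

Output[0,0]: The receptive field on the input at this output position is [3.2 4.7 -0.6 / -2.6 -2.2 1.6 / 1.4 4.1 0]. Elementwise product with the kernel and sum: 3.2·-1 + -0.6·0.5 + -2.6·1 + -2.2·1 + 1.6·2 + 1.4·1 + 4.1·1.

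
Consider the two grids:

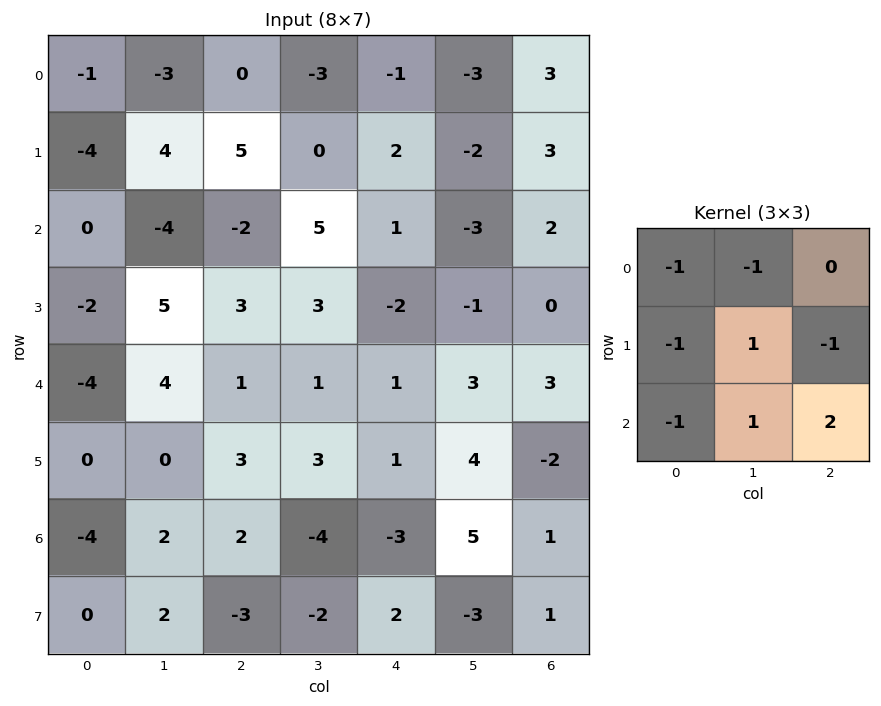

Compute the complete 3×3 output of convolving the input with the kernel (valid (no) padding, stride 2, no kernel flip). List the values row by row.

Output[0,0]: The receptive field on the input at this output position is [-1 -3 0 / -4 4 5 / 0 -4 -2]. Elementwise product with the kernel and sum: -1·-1 + -3·-1 + -4·-1 + 4·1 + 5·-1 + 0·-1 + -4·1 + -2·2.

-1 5 -3
18 1 11
7 -15 11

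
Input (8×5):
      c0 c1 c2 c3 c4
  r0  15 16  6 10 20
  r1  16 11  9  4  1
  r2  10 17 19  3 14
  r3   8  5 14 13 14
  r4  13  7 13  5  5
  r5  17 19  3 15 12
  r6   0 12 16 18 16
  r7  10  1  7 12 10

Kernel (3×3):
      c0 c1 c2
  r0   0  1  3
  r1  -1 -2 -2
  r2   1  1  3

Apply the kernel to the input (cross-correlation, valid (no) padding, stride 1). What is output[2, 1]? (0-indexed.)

4

The receptive field on the input at this output position is [17 19 3 / 5 14 13 / 7 13 5]. Elementwise product with the kernel and sum: 19·1 + 3·3 + 5·-1 + 14·-2 + 13·-2 + 7·1 + 13·1 + 5·3.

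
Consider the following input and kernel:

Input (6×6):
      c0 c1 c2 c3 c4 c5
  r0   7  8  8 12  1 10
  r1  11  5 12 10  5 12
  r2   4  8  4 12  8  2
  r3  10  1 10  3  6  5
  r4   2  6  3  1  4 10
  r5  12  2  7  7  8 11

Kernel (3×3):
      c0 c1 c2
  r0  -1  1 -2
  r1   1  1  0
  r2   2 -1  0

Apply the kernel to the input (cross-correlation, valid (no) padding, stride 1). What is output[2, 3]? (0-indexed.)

The receptive field on the input at this output position is [12 8 2 / 3 6 5 / 1 4 10]. Elementwise product with the kernel and sum: 12·-1 + 8·1 + 2·-2 + 3·1 + 6·1 + 1·2 + 4·-1.

-1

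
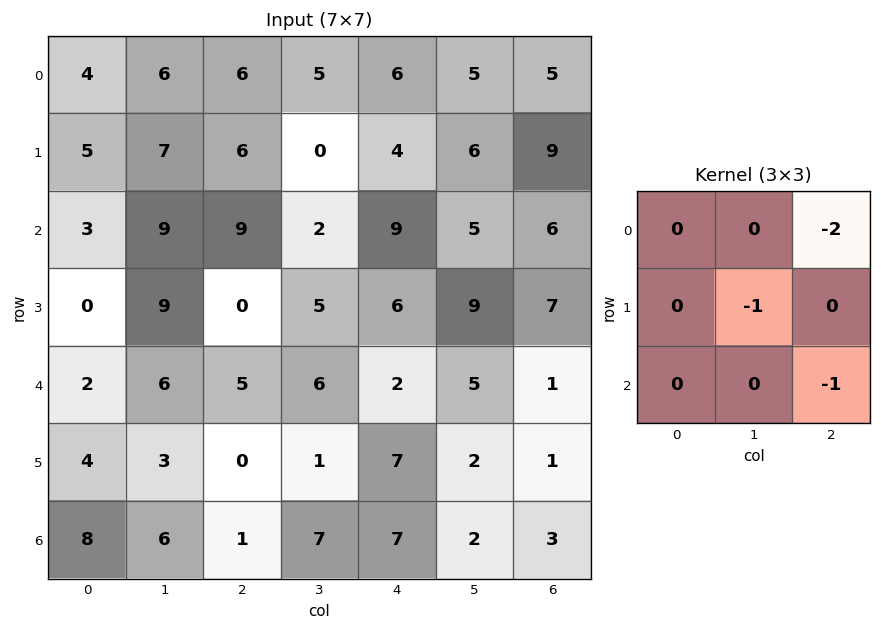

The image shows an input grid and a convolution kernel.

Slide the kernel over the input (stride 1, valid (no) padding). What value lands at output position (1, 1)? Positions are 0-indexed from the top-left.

The receptive field on the input at this output position is [7 6 0 / 9 9 2 / 9 0 5]. Elementwise product with the kernel and sum: 0·-2 + 9·-1 + 5·-1.

-14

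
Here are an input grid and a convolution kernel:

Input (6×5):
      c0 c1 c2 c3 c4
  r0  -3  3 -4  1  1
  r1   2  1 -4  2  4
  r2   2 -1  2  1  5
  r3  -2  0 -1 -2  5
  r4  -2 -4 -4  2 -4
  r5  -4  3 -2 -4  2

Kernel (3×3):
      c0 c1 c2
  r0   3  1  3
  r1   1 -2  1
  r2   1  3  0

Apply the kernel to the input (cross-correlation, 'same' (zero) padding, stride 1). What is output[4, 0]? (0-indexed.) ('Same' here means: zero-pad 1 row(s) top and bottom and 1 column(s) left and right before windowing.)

The receptive field on the zero-padded input at this output position is [0 -2 0 / 0 -2 -4 / 0 -4 3]. Elementwise product with the kernel and sum: 0·3 + -2·1 + 0·3 + 0·1 + -2·-2 + -4·1 + 0·1 + -4·3.

-14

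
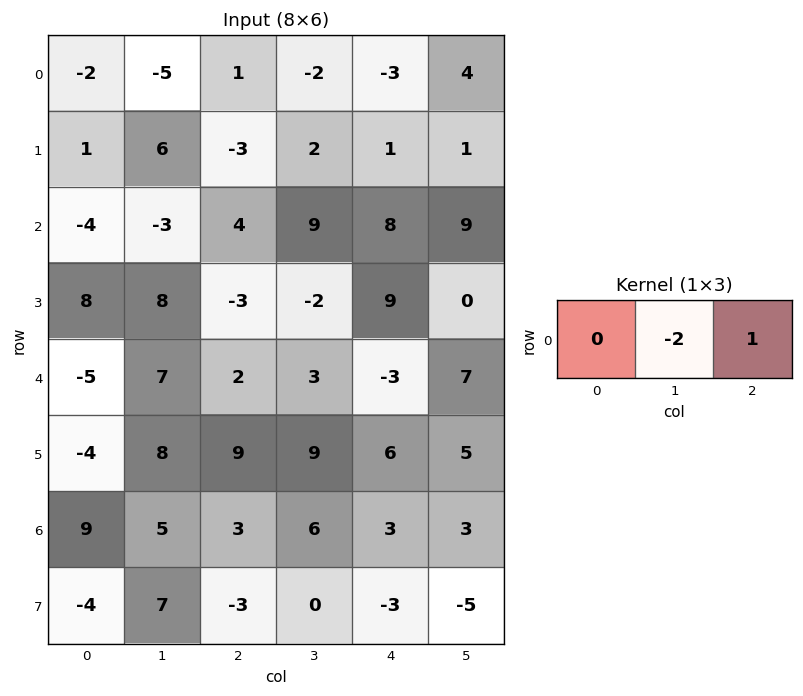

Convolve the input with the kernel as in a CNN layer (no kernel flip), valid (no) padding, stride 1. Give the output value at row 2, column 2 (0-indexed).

The receptive field on the input at this output position is [4 9 8]. Elementwise product with the kernel and sum: 9·-2 + 8·1.

-10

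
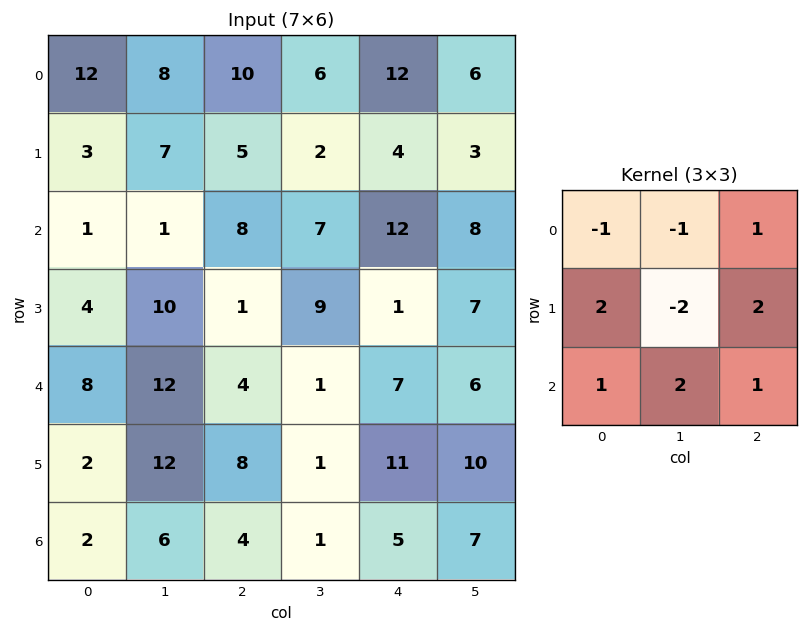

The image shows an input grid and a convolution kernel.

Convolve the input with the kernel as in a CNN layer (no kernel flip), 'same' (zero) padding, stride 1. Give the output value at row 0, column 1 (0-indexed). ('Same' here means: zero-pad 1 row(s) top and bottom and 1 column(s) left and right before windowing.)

The receptive field on the zero-padded input at this output position is [0 0 0 / 12 8 10 / 3 7 5]. Elementwise product with the kernel and sum: 0·-1 + 0·-1 + 0·1 + 12·2 + 8·-2 + 10·2 + 3·1 + 7·2 + 5·1.

50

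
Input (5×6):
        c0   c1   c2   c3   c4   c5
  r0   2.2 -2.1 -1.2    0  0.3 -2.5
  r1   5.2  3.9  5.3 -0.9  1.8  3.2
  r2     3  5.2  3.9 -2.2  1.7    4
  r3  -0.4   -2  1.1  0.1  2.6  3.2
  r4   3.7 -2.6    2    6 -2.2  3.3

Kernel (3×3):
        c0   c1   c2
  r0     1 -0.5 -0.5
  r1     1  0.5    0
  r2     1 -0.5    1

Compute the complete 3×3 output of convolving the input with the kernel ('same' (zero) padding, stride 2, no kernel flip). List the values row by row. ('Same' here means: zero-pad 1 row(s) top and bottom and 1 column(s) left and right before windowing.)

2.4 -2.35 1.55
-4.85 6.4 -2.75
3.05 -4.2 2.1

Output[0,0]: The receptive field on the zero-padded input at this output position is [0 0 0 / 0 2.2 -2.1 / 0 5.2 3.9]. Elementwise product with the kernel and sum: 0·1 + 0·-0.5 + 0·-0.5 + 0·1 + 2.2·0.5 + 0·1 + 5.2·-0.5 + 3.9·1.
Output[0,1]: The receptive field on the zero-padded input at this output position is [0 0 0 / -2.1 -1.2 0 / 3.9 5.3 -0.9]. Elementwise product with the kernel and sum: 0·1 + 0·-0.5 + 0·-0.5 + -2.1·1 + -1.2·0.5 + 3.9·1 + 5.3·-0.5 + -0.9·1.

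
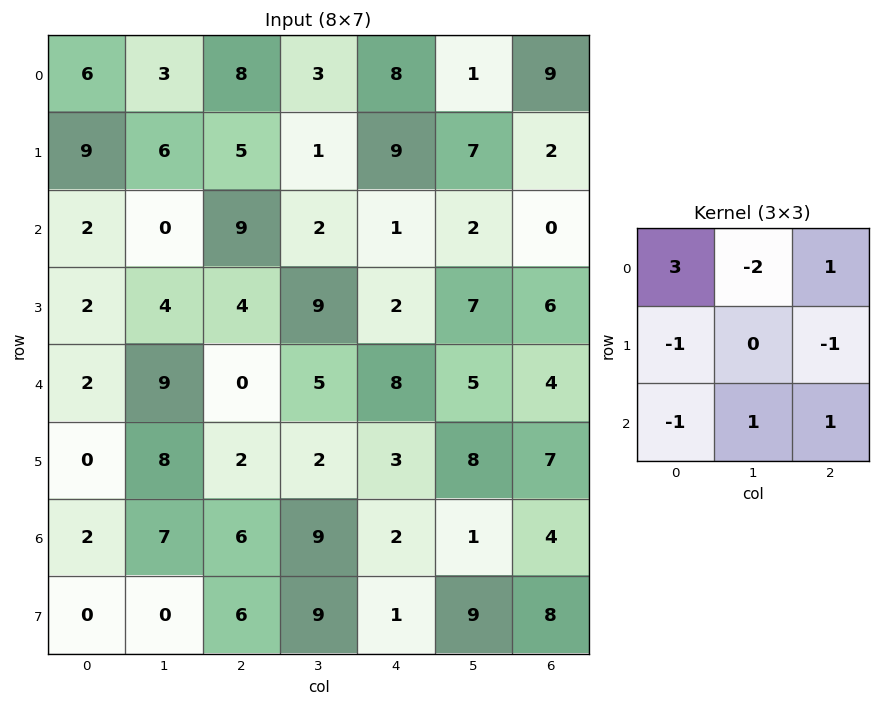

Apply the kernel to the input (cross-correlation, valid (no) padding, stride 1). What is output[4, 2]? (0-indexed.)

The receptive field on the input at this output position is [0 5 8 / 2 2 3 / 6 9 2]. Elementwise product with the kernel and sum: 0·3 + 5·-2 + 8·1 + 2·-1 + 3·-1 + 6·-1 + 9·1 + 2·1.

-2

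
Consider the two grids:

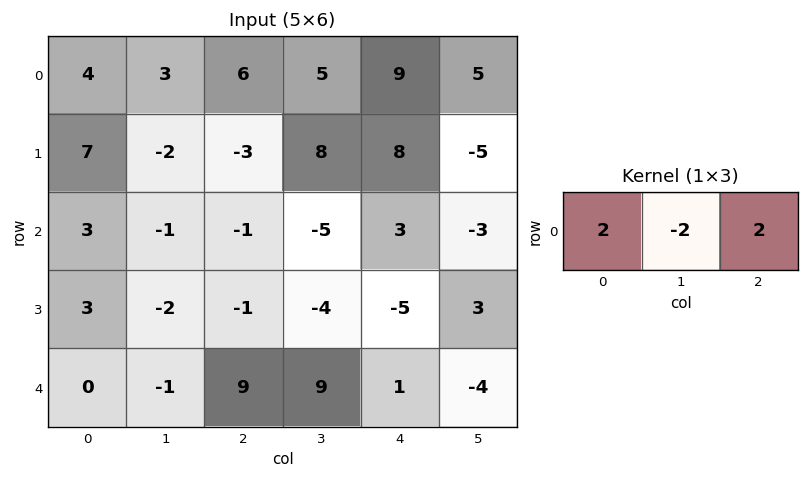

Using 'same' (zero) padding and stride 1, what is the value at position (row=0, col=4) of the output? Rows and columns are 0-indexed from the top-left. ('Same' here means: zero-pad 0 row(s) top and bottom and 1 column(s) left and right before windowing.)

The receptive field on the zero-padded input at this output position is [5 9 5]. Elementwise product with the kernel and sum: 5·2 + 9·-2 + 5·2.

2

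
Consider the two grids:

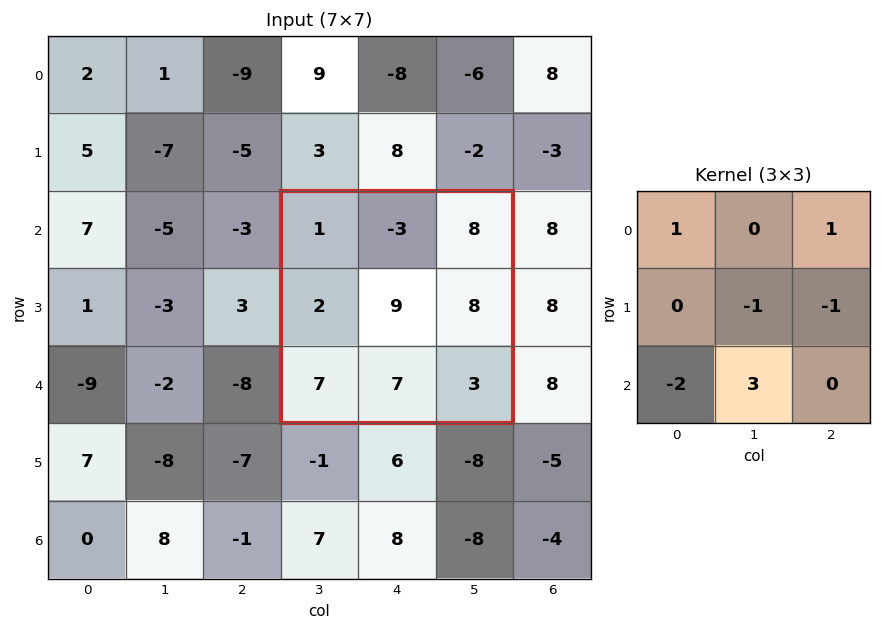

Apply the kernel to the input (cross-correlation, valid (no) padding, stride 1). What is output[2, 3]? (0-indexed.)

The receptive field on the input at this output position is [1 -3 8 / 2 9 8 / 7 7 3]. Elementwise product with the kernel and sum: 1·1 + 8·1 + 9·-1 + 8·-1 + 7·-2 + 7·3.

-1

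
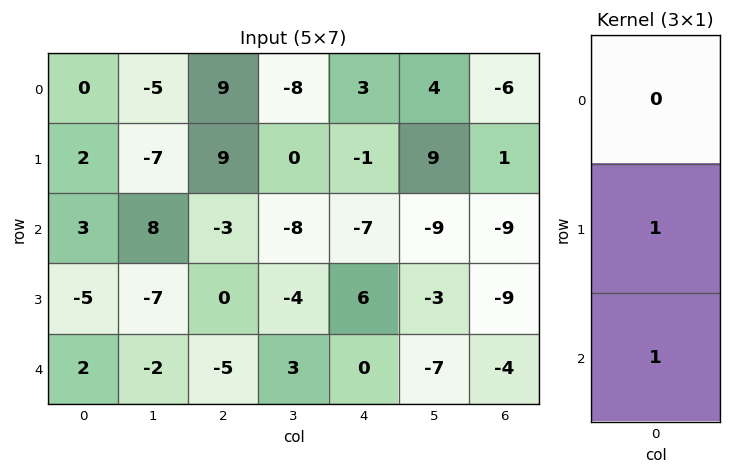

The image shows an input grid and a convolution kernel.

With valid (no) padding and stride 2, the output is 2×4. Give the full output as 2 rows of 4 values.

Output[0,0]: The receptive field on the input at this output position is [0 / 2 / 3]. Elementwise product with the kernel and sum: 2·1 + 3·1.

5 6 -8 -8
-3 -5 6 -13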